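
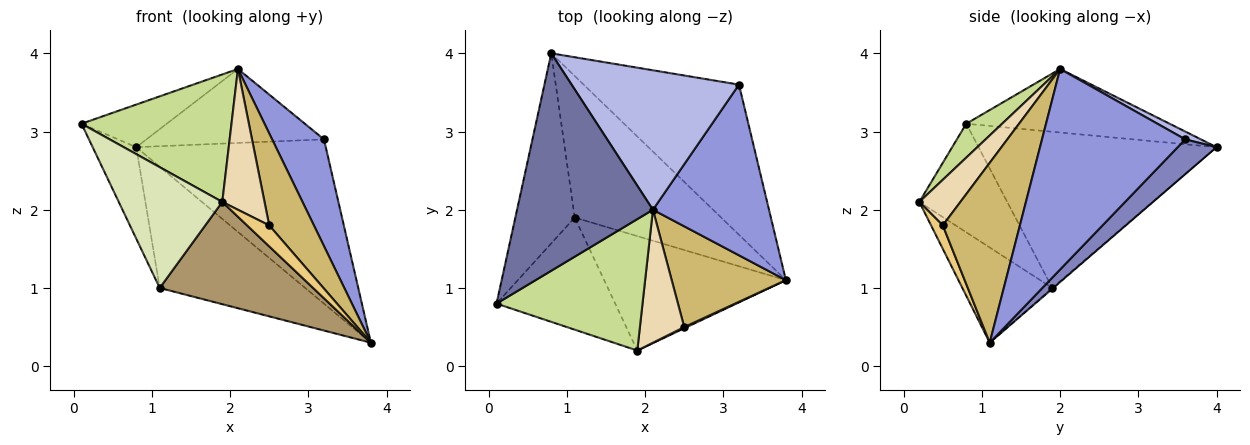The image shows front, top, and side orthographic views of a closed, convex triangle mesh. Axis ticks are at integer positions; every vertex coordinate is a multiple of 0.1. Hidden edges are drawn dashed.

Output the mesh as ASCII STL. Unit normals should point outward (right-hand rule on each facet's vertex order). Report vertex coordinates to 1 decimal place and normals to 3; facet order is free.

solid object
 facet normal -0.417 0.175 0.892
  outer loop
   vertex 2.1 2.0 3.8
   vertex 0.8 4.0 2.8
   vertex 0.1 0.8 3.1
  endloop
 endfacet
 facet normal 0.149 0.730 -0.667
  outer loop
   vertex 3.2 3.6 2.9
   vertex 3.8 1.1 0.3
   vertex 0.8 4.0 2.8
  endloop
 endfacet
 facet normal 0.826 -0.299 0.478
  outer loop
   vertex 3.2 3.6 2.9
   vertex 2.1 2.0 3.8
   vertex 3.8 1.1 0.3
  endloop
 endfacet
 facet normal 0.041 0.468 0.883
  outer loop
   vertex 3.2 3.6 2.9
   vertex 0.8 4.0 2.8
   vertex 2.1 2.0 3.8
  endloop
 endfacet
 facet normal -0.921 0.169 -0.350
  outer loop
   vertex 1.1 1.9 1.0
   vertex 0.1 0.8 3.1
   vertex 0.8 4.0 2.8
  endloop
 endfacet
 facet normal -0.004 0.650 -0.760
  outer loop
   vertex 1.1 1.9 1.0
   vertex 0.8 4.0 2.8
   vertex 3.8 1.1 0.3
  endloop
 endfacet
 facet normal 0.164 -0.687 0.708
  outer loop
   vertex 1.9 0.2 2.1
   vertex 2.1 2.0 3.8
   vertex 0.1 0.8 3.1
  endloop
 endfacet
 facet normal -0.528 -0.622 -0.578
  outer loop
   vertex 1.9 0.2 2.1
   vertex 0.1 0.8 3.1
   vertex 1.1 1.9 1.0
  endloop
 endfacet
 facet normal -0.364 -0.621 -0.694
  outer loop
   vertex 1.9 0.2 2.1
   vertex 1.1 1.9 1.0
   vertex 3.8 1.1 0.3
  endloop
 endfacet
 facet normal 0.758 -0.440 0.481
  outer loop
   vertex 2.5 0.5 1.8
   vertex 3.8 1.1 0.3
   vertex 2.1 2.0 3.8
  endloop
 endfacet
 facet normal 0.467 -0.883 0.052
  outer loop
   vertex 2.5 0.5 1.8
   vertex 1.9 0.2 2.1
   vertex 3.8 1.1 0.3
  endloop
 endfacet
 facet normal 0.577 -0.594 0.561
  outer loop
   vertex 2.5 0.5 1.8
   vertex 2.1 2.0 3.8
   vertex 1.9 0.2 2.1
  endloop
 endfacet
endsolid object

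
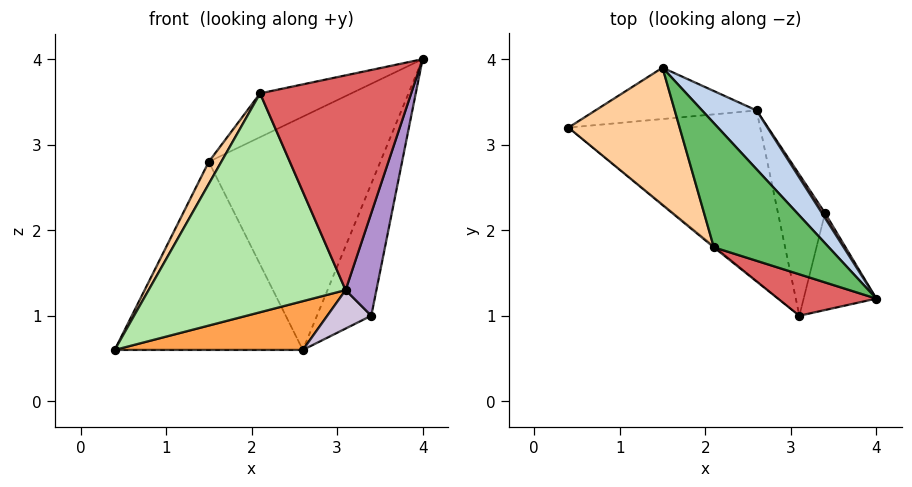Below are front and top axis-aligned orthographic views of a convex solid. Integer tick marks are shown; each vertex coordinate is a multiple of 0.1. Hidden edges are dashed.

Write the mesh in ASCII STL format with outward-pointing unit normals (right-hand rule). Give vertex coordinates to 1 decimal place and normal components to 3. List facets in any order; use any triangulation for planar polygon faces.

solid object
 facet normal -0.087 0.961 -0.262
  outer loop
   vertex 1.5 3.9 2.8
   vertex 2.6 3.4 0.6
   vertex 0.4 3.2 0.6
  endloop
 endfacet
 facet normal 0.681 0.710 0.179
  outer loop
   vertex 1.5 3.9 2.8
   vertex 4.0 1.2 4.0
   vertex 2.6 3.4 0.6
  endloop
 endfacet
 facet normal 0.025 -0.275 -0.961
  outer loop
   vertex 3.1 1.0 1.3
   vertex 0.4 3.2 0.6
   vertex 2.6 3.4 0.6
  endloop
 endfacet
 facet normal -0.882 -0.075 0.465
  outer loop
   vertex 2.1 1.8 3.6
   vertex 1.5 3.9 2.8
   vertex 0.4 3.2 0.6
  endloop
 endfacet
 facet normal -0.093 0.331 0.939
  outer loop
   vertex 2.1 1.8 3.6
   vertex 4.0 1.2 4.0
   vertex 1.5 3.9 2.8
  endloop
 endfacet
 facet normal -0.631 -0.776 -0.004
  outer loop
   vertex 2.1 1.8 3.6
   vertex 0.4 3.2 0.6
   vertex 3.1 1.0 1.3
  endloop
 endfacet
 facet normal -0.330 -0.927 0.179
  outer loop
   vertex 2.1 1.8 3.6
   vertex 3.1 1.0 1.3
   vertex 4.0 1.2 4.0
  endloop
 endfacet
 facet normal 0.829 0.559 0.021
  outer loop
   vertex 3.4 2.2 1.0
   vertex 2.6 3.4 0.6
   vertex 4.0 1.2 4.0
  endloop
 endfacet
 facet normal 0.912 -0.298 -0.282
  outer loop
   vertex 3.4 2.2 1.0
   vertex 4.0 1.2 4.0
   vertex 3.1 1.0 1.3
  endloop
 endfacet
 facet normal 0.087 -0.262 -0.961
  outer loop
   vertex 3.4 2.2 1.0
   vertex 3.1 1.0 1.3
   vertex 2.6 3.4 0.6
  endloop
 endfacet
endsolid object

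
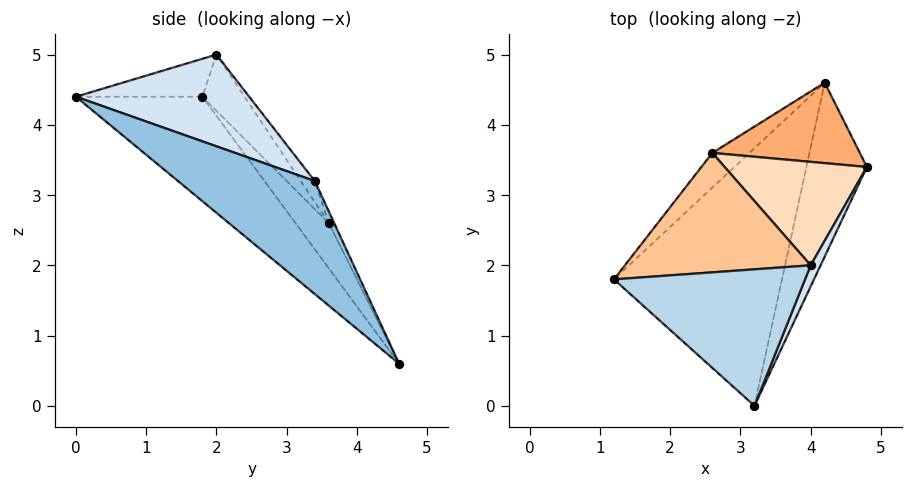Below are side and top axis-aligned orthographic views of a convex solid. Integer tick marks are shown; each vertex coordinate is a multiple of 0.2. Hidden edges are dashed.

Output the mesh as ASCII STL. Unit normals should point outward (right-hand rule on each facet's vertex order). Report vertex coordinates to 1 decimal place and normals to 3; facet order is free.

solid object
 facet normal -0.455 -0.506 -0.732
  outer loop
   vertex 4.2 4.6 0.6
   vertex 3.2 0.0 4.4
   vertex 1.2 1.8 4.4
  endloop
 endfacet
 facet normal 0.762 -0.503 -0.408
  outer loop
   vertex 4.2 4.6 0.6
   vertex 4.8 3.4 3.2
   vertex 3.2 0.0 4.4
  endloop
 endfacet
 facet normal -0.190 -0.211 0.959
  outer loop
   vertex 4.0 2.0 5.0
   vertex 1.2 1.8 4.4
   vertex 3.2 0.0 4.4
  endloop
 endfacet
 facet normal 0.913 -0.395 0.099
  outer loop
   vertex 4.0 2.0 5.0
   vertex 3.2 0.0 4.4
   vertex 4.8 3.4 3.2
  endloop
 endfacet
 facet normal -0.772 -0.034 -0.635
  outer loop
   vertex 2.6 3.6 2.6
   vertex 4.2 4.6 0.6
   vertex 1.2 1.8 4.4
  endloop
 endfacet
 facet normal -0.034 0.904 0.425
  outer loop
   vertex 2.6 3.6 2.6
   vertex 4.8 3.4 3.2
   vertex 4.2 4.6 0.6
  endloop
 endfacet
 facet normal -0.187 0.764 0.618
  outer loop
   vertex 2.6 3.6 2.6
   vertex 1.2 1.8 4.4
   vertex 4.0 2.0 5.0
  endloop
 endfacet
 facet normal -0.087 0.805 0.587
  outer loop
   vertex 2.6 3.6 2.6
   vertex 4.0 2.0 5.0
   vertex 4.8 3.4 3.2
  endloop
 endfacet
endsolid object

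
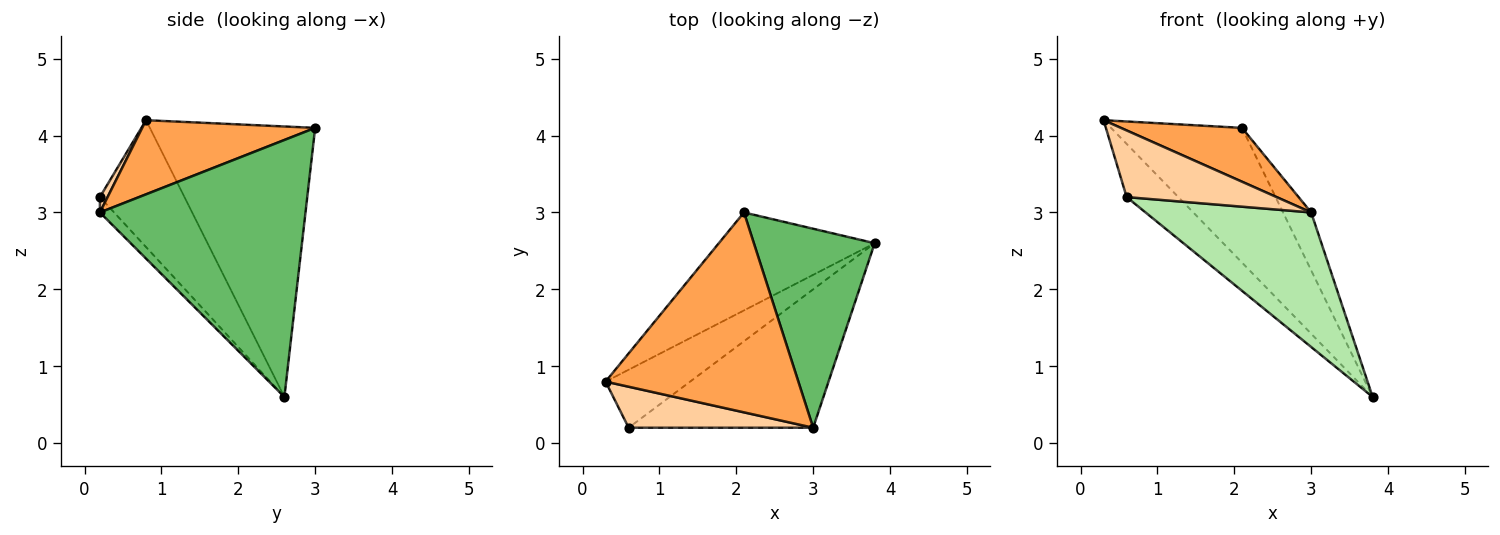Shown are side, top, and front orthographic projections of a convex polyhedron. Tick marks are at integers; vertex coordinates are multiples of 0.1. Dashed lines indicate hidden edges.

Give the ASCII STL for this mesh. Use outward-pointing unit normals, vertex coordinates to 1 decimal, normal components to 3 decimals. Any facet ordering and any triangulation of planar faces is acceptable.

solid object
 facet normal -0.714 0.566 -0.412
  outer loop
   vertex 2.1 3.0 4.1
   vertex 3.8 2.6 0.6
   vertex 0.3 0.8 4.2
  endloop
 endfacet
 facet normal -0.742 0.453 -0.494
  outer loop
   vertex 0.6 0.2 3.2
   vertex 0.3 0.8 4.2
   vertex 3.8 2.6 0.6
  endloop
 endfacet
 facet normal 0.348 -0.244 0.905
  outer loop
   vertex 3.0 0.2 3.0
   vertex 2.1 3.0 4.1
   vertex 0.3 0.8 4.2
  endloop
 endfacet
 facet normal 0.044 -0.851 0.524
  outer loop
   vertex 3.0 0.2 3.0
   vertex 0.3 0.8 4.2
   vertex 0.6 0.2 3.2
  endloop
 endfacet
 facet normal 0.898 0.123 0.422
  outer loop
   vertex 3.0 0.2 3.0
   vertex 3.8 2.6 0.6
   vertex 2.1 3.0 4.1
  endloop
 endfacet
 facet normal -0.060 -0.696 -0.716
  outer loop
   vertex 3.0 0.2 3.0
   vertex 0.6 0.2 3.2
   vertex 3.8 2.6 0.6
  endloop
 endfacet
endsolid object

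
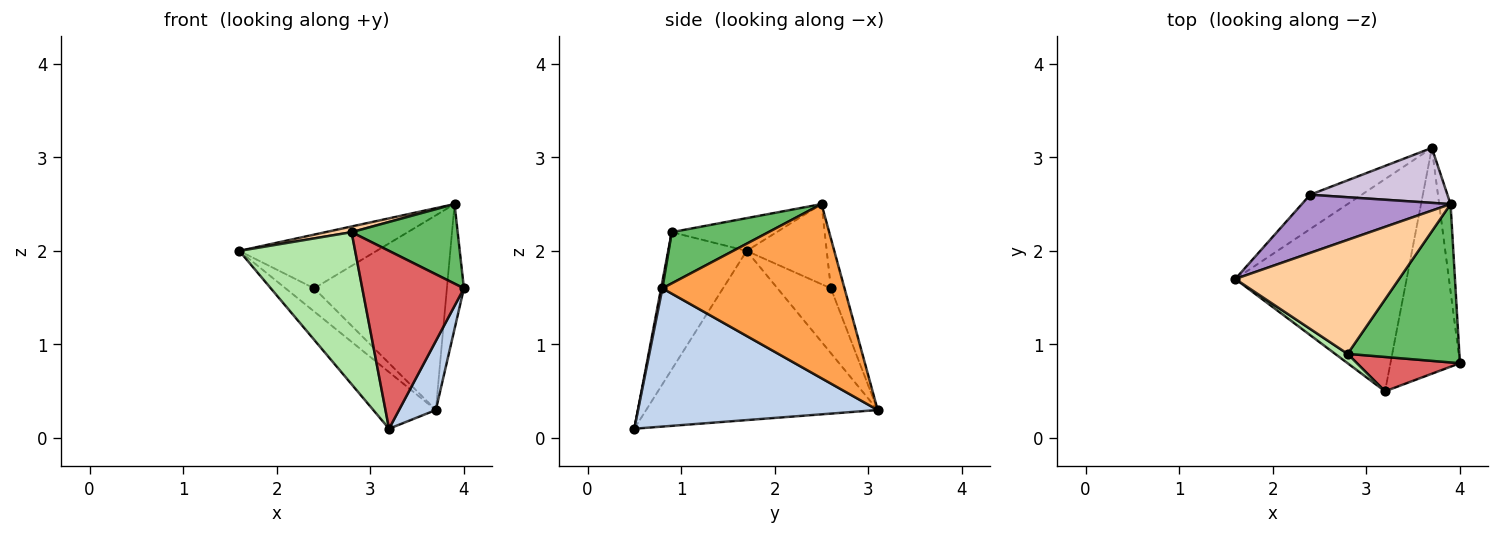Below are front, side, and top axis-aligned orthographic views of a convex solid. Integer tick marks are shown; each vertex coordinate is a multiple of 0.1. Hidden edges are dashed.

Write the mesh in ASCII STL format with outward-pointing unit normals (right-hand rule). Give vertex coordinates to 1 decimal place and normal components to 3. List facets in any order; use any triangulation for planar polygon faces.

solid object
 facet normal -0.690 0.187 -0.699
  outer loop
   vertex 3.2 0.5 0.1
   vertex 1.6 1.7 2.0
   vertex 3.7 3.1 0.3
  endloop
 endfacet
 facet normal 0.885 -0.136 -0.445
  outer loop
   vertex 3.2 0.5 0.1
   vertex 3.7 3.1 0.3
   vertex 4.0 0.8 1.6
  endloop
 endfacet
 facet normal 0.994 0.093 -0.065
  outer loop
   vertex 3.9 2.5 2.5
   vertex 4.0 0.8 1.6
   vertex 3.7 3.1 0.3
  endloop
 endfacet
 facet normal -0.196 -0.049 0.979
  outer loop
   vertex 2.8 0.9 2.2
   vertex 3.9 2.5 2.5
   vertex 1.6 1.7 2.0
  endloop
 endfacet
 facet normal 0.379 -0.416 0.827
  outer loop
   vertex 2.8 0.9 2.2
   vertex 4.0 0.8 1.6
   vertex 3.9 2.5 2.5
  endloop
 endfacet
 facet normal -0.560 -0.827 0.051
  outer loop
   vertex 2.8 0.9 2.2
   vertex 1.6 1.7 2.0
   vertex 3.2 0.5 0.1
  endloop
 endfacet
 facet normal 0.013 -0.982 0.189
  outer loop
   vertex 2.8 0.9 2.2
   vertex 3.2 0.5 0.1
   vertex 4.0 0.8 1.6
  endloop
 endfacet
 facet normal -0.722 0.387 -0.573
  outer loop
   vertex 2.4 2.6 1.6
   vertex 3.7 3.1 0.3
   vertex 1.6 1.7 2.0
  endloop
 endfacet
 facet normal -0.368 0.631 0.683
  outer loop
   vertex 2.4 2.6 1.6
   vertex 1.6 1.7 2.0
   vertex 3.9 2.5 2.5
  endloop
 endfacet
 facet normal -0.098 0.958 0.270
  outer loop
   vertex 2.4 2.6 1.6
   vertex 3.9 2.5 2.5
   vertex 3.7 3.1 0.3
  endloop
 endfacet
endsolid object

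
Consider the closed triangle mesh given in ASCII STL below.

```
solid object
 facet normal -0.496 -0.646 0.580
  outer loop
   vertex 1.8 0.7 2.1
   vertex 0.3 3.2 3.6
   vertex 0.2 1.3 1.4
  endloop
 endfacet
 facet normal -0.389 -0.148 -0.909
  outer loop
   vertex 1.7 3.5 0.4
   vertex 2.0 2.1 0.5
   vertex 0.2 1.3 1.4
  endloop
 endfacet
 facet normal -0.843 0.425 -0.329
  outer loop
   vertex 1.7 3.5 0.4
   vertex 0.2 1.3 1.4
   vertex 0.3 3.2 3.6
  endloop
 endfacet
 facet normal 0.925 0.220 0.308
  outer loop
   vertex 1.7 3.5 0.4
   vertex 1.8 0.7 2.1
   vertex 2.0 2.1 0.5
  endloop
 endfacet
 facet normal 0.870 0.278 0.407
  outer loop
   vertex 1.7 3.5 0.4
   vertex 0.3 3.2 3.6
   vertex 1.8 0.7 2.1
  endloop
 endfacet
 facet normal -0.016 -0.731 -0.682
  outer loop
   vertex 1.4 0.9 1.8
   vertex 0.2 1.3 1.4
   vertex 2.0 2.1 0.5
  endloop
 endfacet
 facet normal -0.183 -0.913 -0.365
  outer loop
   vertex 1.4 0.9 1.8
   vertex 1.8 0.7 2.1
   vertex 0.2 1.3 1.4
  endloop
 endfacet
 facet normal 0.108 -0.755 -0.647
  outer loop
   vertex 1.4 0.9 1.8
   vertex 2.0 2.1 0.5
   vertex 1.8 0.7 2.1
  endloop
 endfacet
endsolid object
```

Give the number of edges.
12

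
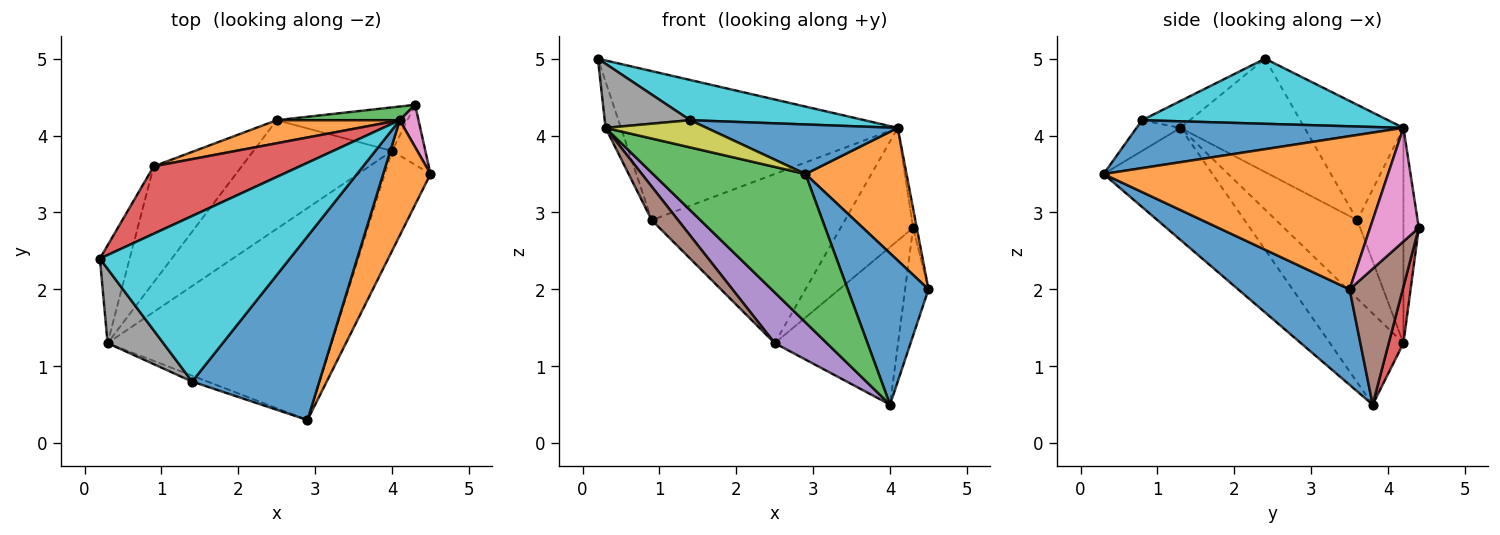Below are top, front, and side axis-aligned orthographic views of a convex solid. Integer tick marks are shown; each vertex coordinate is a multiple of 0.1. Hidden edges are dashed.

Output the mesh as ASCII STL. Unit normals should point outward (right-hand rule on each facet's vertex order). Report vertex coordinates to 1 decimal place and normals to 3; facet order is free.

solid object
 facet normal 0.755 -0.547 -0.361
  outer loop
   vertex 4.0 3.8 0.5
   vertex 4.5 3.5 2.0
   vertex 2.9 0.3 3.5
  endloop
 endfacet
 facet normal 0.905 -0.321 0.279
  outer loop
   vertex 4.1 4.2 4.1
   vertex 2.9 0.3 3.5
   vertex 4.5 3.5 2.0
  endloop
 endfacet
 facet normal -0.379 -0.531 -0.758
  outer loop
   vertex 0.3 1.3 4.1
   vertex 4.0 3.8 0.5
   vertex 2.9 0.3 3.5
  endloop
 endfacet
 facet normal -0.309 0.866 0.392
  outer loop
   vertex 0.9 3.6 2.9
   vertex 0.2 2.4 5.0
   vertex 4.1 4.2 4.1
  endloop
 endfacet
 facet normal -0.960 0.119 -0.252
  outer loop
   vertex 0.9 3.6 2.9
   vertex 0.3 1.3 4.1
   vertex 0.2 2.4 5.0
  endloop
 endfacet
 facet normal 0.893 0.393 -0.219
  outer loop
   vertex 4.3 4.4 2.8
   vertex 4.5 3.5 2.0
   vertex 4.0 3.8 0.5
  endloop
 endfacet
 facet normal 0.984 0.074 0.163
  outer loop
   vertex 4.3 4.4 2.8
   vertex 4.1 4.2 4.1
   vertex 4.5 3.5 2.0
  endloop
 endfacet
 facet normal -0.343 -0.613 0.711
  outer loop
   vertex 1.4 0.8 4.2
   vertex 0.2 2.4 5.0
   vertex 0.3 1.3 4.1
  endloop
 endfacet
 facet normal -0.391 -0.899 -0.196
  outer loop
   vertex 1.4 0.8 4.2
   vertex 0.3 1.3 4.1
   vertex 2.9 0.3 3.5
  endloop
 endfacet
 facet normal 0.316 -0.224 0.922
  outer loop
   vertex 1.4 0.8 4.2
   vertex 4.1 4.2 4.1
   vertex 0.2 2.4 5.0
  endloop
 endfacet
 facet normal 0.342 -0.245 0.907
  outer loop
   vertex 1.4 0.8 4.2
   vertex 2.9 0.3 3.5
   vertex 4.1 4.2 4.1
  endloop
 endfacet
 facet normal -0.230 0.964 0.131
  outer loop
   vertex 2.5 4.2 1.3
   vertex 0.9 3.6 2.9
   vertex 4.1 4.2 4.1
  endloop
 endfacet
 facet normal -0.206 0.971 0.118
  outer loop
   vertex 2.5 4.2 1.3
   vertex 4.1 4.2 4.1
   vertex 4.3 4.4 2.8
  endloop
 endfacet
 facet normal 0.114 0.958 -0.265
  outer loop
   vertex 2.5 4.2 1.3
   vertex 4.3 4.4 2.8
   vertex 4.0 3.8 0.5
  endloop
 endfacet
 facet normal -0.512 -0.363 -0.778
  outer loop
   vertex 2.5 4.2 1.3
   vertex 4.0 3.8 0.5
   vertex 0.3 1.3 4.1
  endloop
 endfacet
 facet normal -0.651 -0.211 -0.730
  outer loop
   vertex 2.5 4.2 1.3
   vertex 0.3 1.3 4.1
   vertex 0.9 3.6 2.9
  endloop
 endfacet
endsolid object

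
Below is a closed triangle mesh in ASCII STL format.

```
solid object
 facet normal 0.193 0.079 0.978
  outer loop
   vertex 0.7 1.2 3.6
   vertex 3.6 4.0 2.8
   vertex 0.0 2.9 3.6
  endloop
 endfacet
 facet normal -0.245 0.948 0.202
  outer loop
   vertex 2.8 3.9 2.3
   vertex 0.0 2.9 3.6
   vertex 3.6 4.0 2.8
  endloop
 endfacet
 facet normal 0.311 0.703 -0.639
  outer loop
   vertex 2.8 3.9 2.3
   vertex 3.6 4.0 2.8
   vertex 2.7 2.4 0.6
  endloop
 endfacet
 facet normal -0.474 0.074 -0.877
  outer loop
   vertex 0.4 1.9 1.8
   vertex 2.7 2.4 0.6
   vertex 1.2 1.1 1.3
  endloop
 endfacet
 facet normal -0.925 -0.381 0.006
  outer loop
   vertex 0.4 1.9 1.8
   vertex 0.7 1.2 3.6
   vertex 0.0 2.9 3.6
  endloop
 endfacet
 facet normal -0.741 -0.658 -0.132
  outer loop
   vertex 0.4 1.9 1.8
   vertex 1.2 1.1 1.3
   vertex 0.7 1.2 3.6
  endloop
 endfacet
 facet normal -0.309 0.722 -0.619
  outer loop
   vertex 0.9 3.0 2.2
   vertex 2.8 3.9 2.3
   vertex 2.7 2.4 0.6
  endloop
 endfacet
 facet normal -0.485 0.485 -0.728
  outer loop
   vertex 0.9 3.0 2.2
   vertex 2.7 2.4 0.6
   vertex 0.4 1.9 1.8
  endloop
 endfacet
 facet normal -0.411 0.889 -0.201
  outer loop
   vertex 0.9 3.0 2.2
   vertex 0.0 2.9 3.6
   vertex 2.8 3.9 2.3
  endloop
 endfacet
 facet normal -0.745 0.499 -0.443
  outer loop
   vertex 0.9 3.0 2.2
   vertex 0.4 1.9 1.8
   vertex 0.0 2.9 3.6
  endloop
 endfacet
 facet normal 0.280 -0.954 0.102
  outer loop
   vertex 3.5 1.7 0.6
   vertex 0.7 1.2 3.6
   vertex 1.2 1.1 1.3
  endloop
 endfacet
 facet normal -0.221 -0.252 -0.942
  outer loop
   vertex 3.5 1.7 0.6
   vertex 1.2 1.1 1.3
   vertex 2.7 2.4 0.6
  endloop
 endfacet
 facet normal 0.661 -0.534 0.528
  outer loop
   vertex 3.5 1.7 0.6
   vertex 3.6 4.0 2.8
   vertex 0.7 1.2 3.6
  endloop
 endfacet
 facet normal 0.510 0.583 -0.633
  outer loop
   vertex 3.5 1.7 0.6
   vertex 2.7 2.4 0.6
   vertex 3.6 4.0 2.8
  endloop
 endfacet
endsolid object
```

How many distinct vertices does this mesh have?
9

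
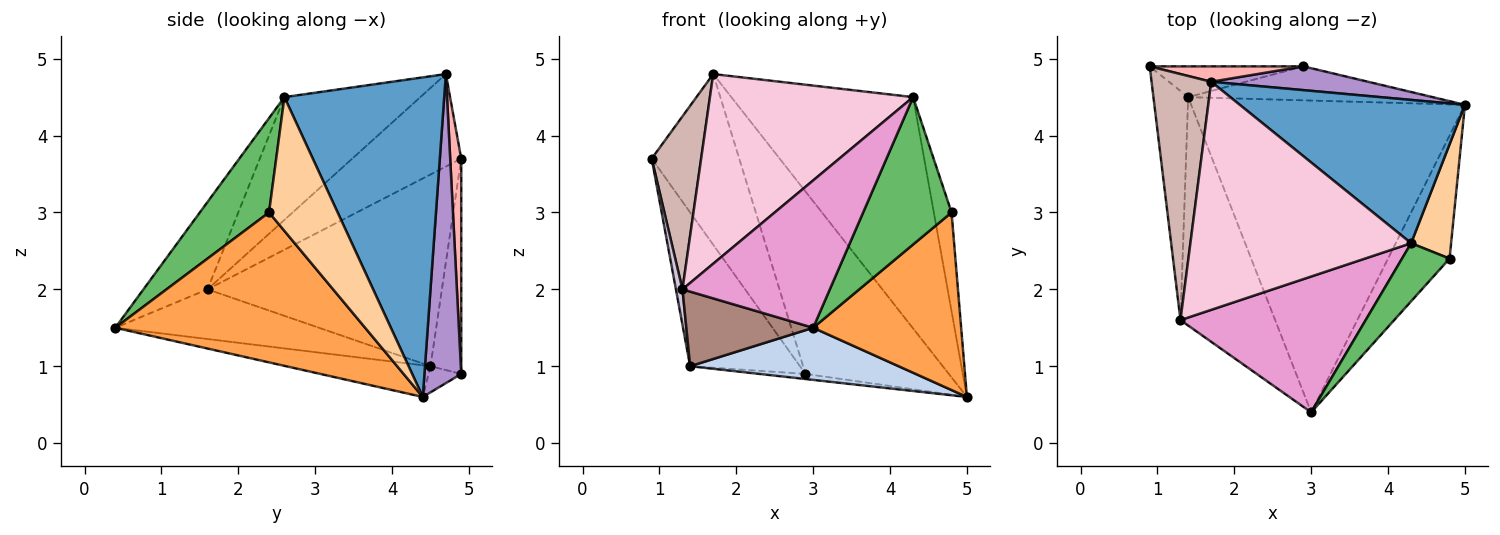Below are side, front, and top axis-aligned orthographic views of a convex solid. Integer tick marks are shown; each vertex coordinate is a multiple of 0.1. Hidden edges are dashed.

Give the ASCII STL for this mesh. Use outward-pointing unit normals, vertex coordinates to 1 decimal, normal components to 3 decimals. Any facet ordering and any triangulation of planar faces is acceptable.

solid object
 facet normal 0.599 0.681 0.422
  outer loop
   vertex 4.3 2.6 4.5
   vertex 5.0 4.4 0.6
   vertex 1.7 4.7 4.8
  endloop
 endfacet
 facet normal -0.113 -0.164 -0.980
  outer loop
   vertex 1.4 4.5 1.0
   vertex 5.0 4.4 0.6
   vertex 3.0 0.4 1.5
  endloop
 endfacet
 facet normal 0.811 -0.481 -0.333
  outer loop
   vertex 4.8 2.4 3.0
   vertex 3.0 0.4 1.5
   vertex 5.0 4.4 0.6
  endloop
 endfacet
 facet normal 0.930 0.241 0.278
  outer loop
   vertex 4.8 2.4 3.0
   vertex 5.0 4.4 0.6
   vertex 4.3 2.6 4.5
  endloop
 endfacet
 facet normal 0.589 -0.752 0.296
  outer loop
   vertex 4.8 2.4 3.0
   vertex 4.3 2.6 4.5
   vertex 3.0 0.4 1.5
  endloop
 endfacet
 facet normal -0.265 0.946 -0.189
  outer loop
   vertex 2.9 4.9 0.9
   vertex 1.4 4.5 1.0
   vertex 0.9 4.9 3.7
  endloop
 endfacet
 facet normal -0.105 0.148 -0.983
  outer loop
   vertex 2.9 4.9 0.9
   vertex 5.0 4.4 0.6
   vertex 1.4 4.5 1.0
  endloop
 endfacet
 facet normal 0.125 0.988 0.089
  outer loop
   vertex 2.9 4.9 0.9
   vertex 0.9 4.9 3.7
   vertex 1.7 4.7 4.8
  endloop
 endfacet
 facet normal 0.247 0.961 0.125
  outer loop
   vertex 2.9 4.9 0.9
   vertex 1.7 4.7 4.8
   vertex 5.0 4.4 0.6
  endloop
 endfacet
 facet normal -0.984 -0.027 -0.178
  outer loop
   vertex 1.3 1.6 2.0
   vertex 0.9 4.9 3.7
   vertex 1.4 4.5 1.0
  endloop
 endfacet
 facet normal -0.446 -0.278 -0.851
  outer loop
   vertex 1.3 1.6 2.0
   vertex 1.4 4.5 1.0
   vertex 3.0 0.4 1.5
  endloop
 endfacet
 facet normal -0.785 -0.356 0.506
  outer loop
   vertex 1.3 1.6 2.0
   vertex 1.7 4.7 4.8
   vertex 0.9 4.9 3.7
  endloop
 endfacet
 facet normal -0.305 -0.700 0.646
  outer loop
   vertex 1.3 1.6 2.0
   vertex 3.0 0.4 1.5
   vertex 4.3 2.6 4.5
  endloop
 endfacet
 facet normal -0.393 -0.588 0.707
  outer loop
   vertex 1.3 1.6 2.0
   vertex 4.3 2.6 4.5
   vertex 1.7 4.7 4.8
  endloop
 endfacet
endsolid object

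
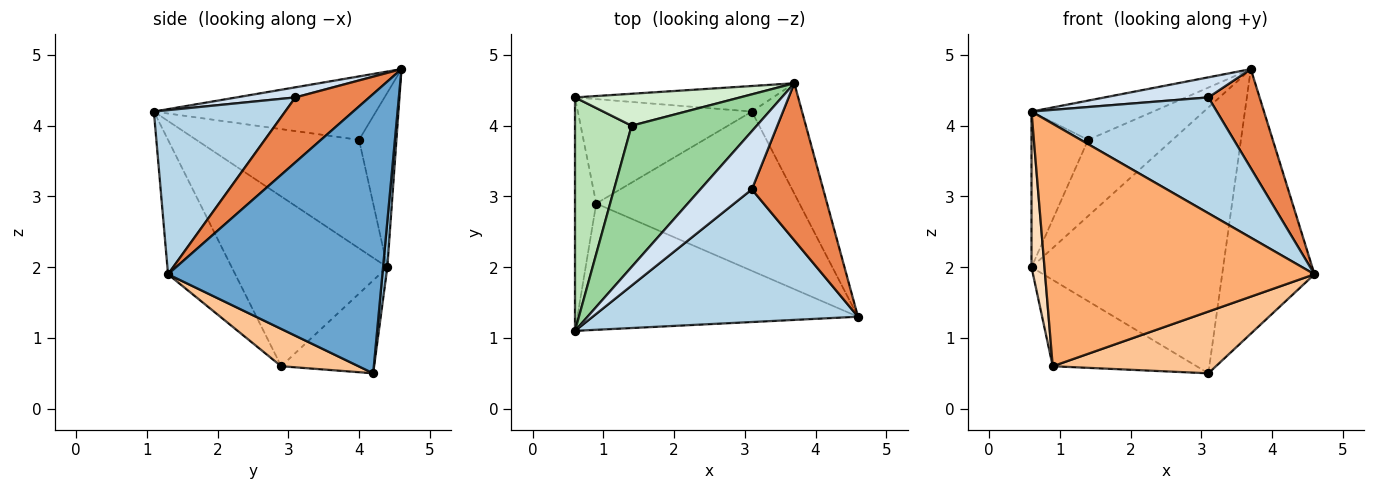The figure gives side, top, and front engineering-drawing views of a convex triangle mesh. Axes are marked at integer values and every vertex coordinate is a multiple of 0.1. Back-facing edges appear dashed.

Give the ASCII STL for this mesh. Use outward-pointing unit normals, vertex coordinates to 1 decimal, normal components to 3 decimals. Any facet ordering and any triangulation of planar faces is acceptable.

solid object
 facet normal 0.906 0.390 -0.163
  outer loop
   vertex 3.1 4.2 0.5
   vertex 3.7 4.6 4.8
   vertex 4.6 1.3 1.9
  endloop
 endfacet
 facet normal 0.022 0.995 -0.096
  outer loop
   vertex 0.6 4.4 2.0
   vertex 3.7 4.6 4.8
   vertex 3.1 4.2 0.5
  endloop
 endfacet
 facet normal 0.422 -0.596 0.683
  outer loop
   vertex 3.1 3.1 4.4
   vertex 0.6 1.1 4.2
   vertex 4.6 1.3 1.9
  endloop
 endfacet
 facet normal 0.182 -0.321 0.929
  outer loop
   vertex 3.1 3.1 4.4
   vertex 3.7 4.6 4.8
   vertex 0.6 1.1 4.2
  endloop
 endfacet
 facet normal 0.610 -0.423 0.670
  outer loop
   vertex 3.1 3.1 4.4
   vertex 4.6 1.3 1.9
   vertex 3.7 4.6 4.8
  endloop
 endfacet
 facet normal -0.216 -0.866 -0.451
  outer loop
   vertex 0.9 2.9 0.6
   vertex 4.6 1.3 1.9
   vertex 0.6 1.1 4.2
  endloop
 endfacet
 facet normal 0.169 -0.356 -0.919
  outer loop
   vertex 0.9 2.9 0.6
   vertex 3.1 4.2 0.5
   vertex 4.6 1.3 1.9
  endloop
 endfacet
 facet normal -0.989 -0.082 -0.124
  outer loop
   vertex 0.9 2.9 0.6
   vertex 0.6 1.1 4.2
   vertex 0.6 4.4 2.0
  endloop
 endfacet
 facet normal -0.381 0.589 -0.713
  outer loop
   vertex 0.9 2.9 0.6
   vertex 0.6 4.4 2.0
   vertex 3.1 4.2 0.5
  endloop
 endfacet
 facet normal -0.439 0.241 0.866
  outer loop
   vertex 1.4 4.0 3.8
   vertex 0.6 1.1 4.2
   vertex 3.7 4.6 4.8
  endloop
 endfacet
 facet normal -0.847 0.295 0.442
  outer loop
   vertex 1.4 4.0 3.8
   vertex 0.6 4.4 2.0
   vertex 0.6 1.1 4.2
  endloop
 endfacet
 facet normal -0.378 0.854 0.358
  outer loop
   vertex 1.4 4.0 3.8
   vertex 3.7 4.6 4.8
   vertex 0.6 4.4 2.0
  endloop
 endfacet
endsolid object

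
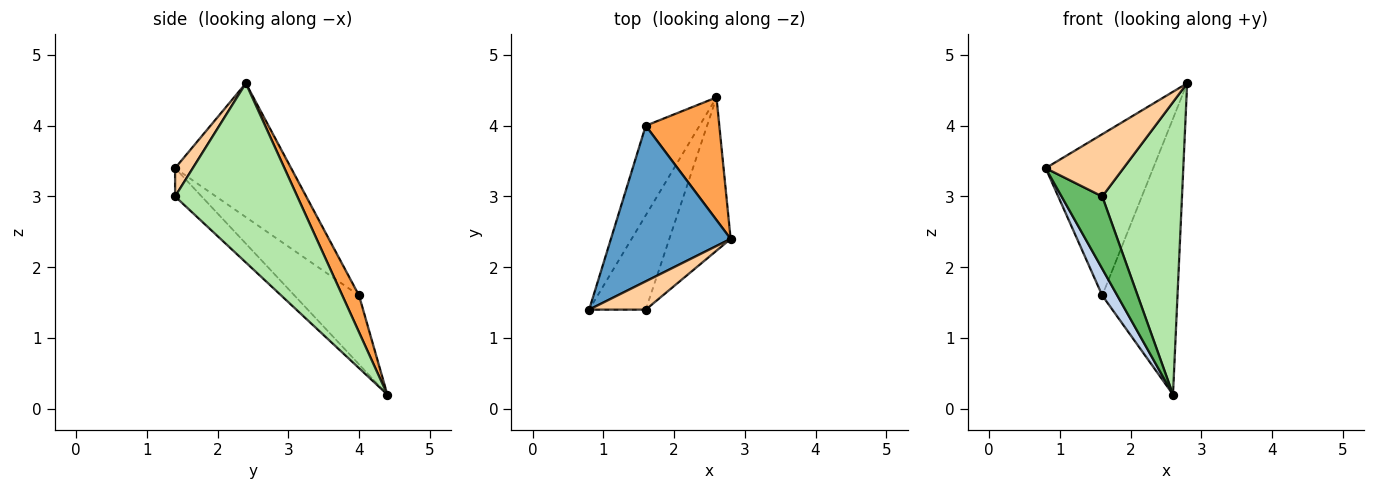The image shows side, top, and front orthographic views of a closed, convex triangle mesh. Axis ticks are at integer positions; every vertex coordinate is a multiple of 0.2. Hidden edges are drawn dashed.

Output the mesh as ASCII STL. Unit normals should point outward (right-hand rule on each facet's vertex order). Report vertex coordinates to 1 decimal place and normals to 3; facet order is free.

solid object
 facet normal -0.613 0.568 0.548
  outer loop
   vertex 1.6 4.0 1.6
   vertex 0.8 1.4 3.4
   vertex 2.8 2.4 4.6
  endloop
 endfacet
 facet normal -0.775 -0.181 -0.605
  outer loop
   vertex 1.6 4.0 1.6
   vertex 2.6 4.4 0.2
   vertex 0.8 1.4 3.4
  endloop
 endfacet
 facet normal 0.199 0.896 0.398
  outer loop
   vertex 1.6 4.0 1.6
   vertex 2.8 2.4 4.6
   vertex 2.6 4.4 0.2
  endloop
 endfacet
 facet normal 0.203 -0.891 0.405
  outer loop
   vertex 1.6 1.4 3.0
   vertex 2.8 2.4 4.6
   vertex 0.8 1.4 3.4
  endloop
 endfacet
 facet normal -0.369 -0.566 -0.738
  outer loop
   vertex 1.6 1.4 3.0
   vertex 0.8 1.4 3.4
   vertex 2.6 4.4 0.2
  endloop
 endfacet
 facet normal 0.805 -0.525 -0.275
  outer loop
   vertex 1.6 1.4 3.0
   vertex 2.6 4.4 0.2
   vertex 2.8 2.4 4.6
  endloop
 endfacet
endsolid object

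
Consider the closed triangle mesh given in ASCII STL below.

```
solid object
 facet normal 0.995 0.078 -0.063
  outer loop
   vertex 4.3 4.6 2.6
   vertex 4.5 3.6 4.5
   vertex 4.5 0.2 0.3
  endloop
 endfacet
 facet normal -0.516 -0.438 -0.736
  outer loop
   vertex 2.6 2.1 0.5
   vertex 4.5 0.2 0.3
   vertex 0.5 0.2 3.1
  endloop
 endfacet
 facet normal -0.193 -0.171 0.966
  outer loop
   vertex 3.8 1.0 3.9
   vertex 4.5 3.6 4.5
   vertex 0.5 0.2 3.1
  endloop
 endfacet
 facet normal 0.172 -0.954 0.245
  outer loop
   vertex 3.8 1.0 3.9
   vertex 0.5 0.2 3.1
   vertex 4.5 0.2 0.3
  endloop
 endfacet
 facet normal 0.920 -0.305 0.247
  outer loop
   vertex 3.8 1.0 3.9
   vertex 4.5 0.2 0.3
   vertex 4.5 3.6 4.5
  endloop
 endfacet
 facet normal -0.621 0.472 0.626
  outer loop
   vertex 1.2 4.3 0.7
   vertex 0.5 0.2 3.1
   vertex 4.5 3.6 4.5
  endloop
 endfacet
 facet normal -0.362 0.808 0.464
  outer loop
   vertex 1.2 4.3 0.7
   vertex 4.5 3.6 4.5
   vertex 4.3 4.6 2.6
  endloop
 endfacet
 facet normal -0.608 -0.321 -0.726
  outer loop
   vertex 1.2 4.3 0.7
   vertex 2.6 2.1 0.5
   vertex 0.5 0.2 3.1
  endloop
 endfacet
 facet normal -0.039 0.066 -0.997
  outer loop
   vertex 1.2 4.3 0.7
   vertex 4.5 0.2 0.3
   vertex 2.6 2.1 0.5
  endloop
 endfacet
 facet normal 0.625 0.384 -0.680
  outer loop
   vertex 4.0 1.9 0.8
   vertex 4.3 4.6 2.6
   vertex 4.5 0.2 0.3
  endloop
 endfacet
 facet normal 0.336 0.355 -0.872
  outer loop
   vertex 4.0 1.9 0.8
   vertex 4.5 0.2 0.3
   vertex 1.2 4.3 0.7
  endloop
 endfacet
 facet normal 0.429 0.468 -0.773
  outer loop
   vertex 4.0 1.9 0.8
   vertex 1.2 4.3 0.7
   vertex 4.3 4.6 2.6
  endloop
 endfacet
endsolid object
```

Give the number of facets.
12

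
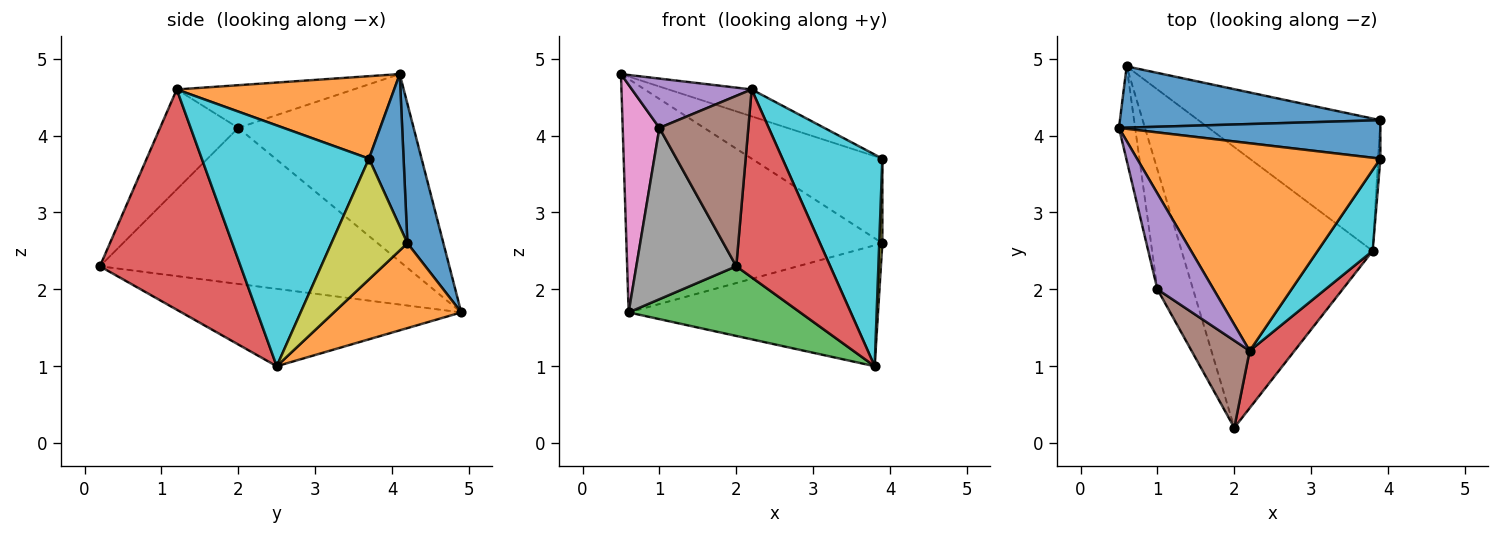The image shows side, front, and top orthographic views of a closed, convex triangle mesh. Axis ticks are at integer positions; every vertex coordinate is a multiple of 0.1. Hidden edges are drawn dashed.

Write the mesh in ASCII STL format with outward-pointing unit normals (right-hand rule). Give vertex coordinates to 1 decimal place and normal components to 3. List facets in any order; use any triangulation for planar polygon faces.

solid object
 facet normal 0.135 0.958 0.252
  outer loop
   vertex 0.6 4.9 1.7
   vertex 0.5 4.1 4.8
   vertex 3.9 4.2 2.6
  endloop
 endfacet
 facet normal 0.326 0.638 -0.698
  outer loop
   vertex 3.8 2.5 1.0
   vertex 0.6 4.9 1.7
   vertex 3.9 4.2 2.6
  endloop
 endfacet
 facet normal -0.366 -0.224 -0.903
  outer loop
   vertex 3.8 2.5 1.0
   vertex 2.0 0.2 2.3
   vertex 0.6 4.9 1.7
  endloop
 endfacet
 facet normal 0.820 -0.548 0.167
  outer loop
   vertex 3.8 2.5 1.0
   vertex 2.2 1.2 4.6
   vertex 2.0 0.2 2.3
  endloop
 endfacet
 facet normal -0.560 -0.379 0.737
  outer loop
   vertex 1.0 2.0 4.1
   vertex 2.2 1.2 4.6
   vertex 0.5 4.1 4.8
  endloop
 endfacet
 facet normal -0.617 -0.701 0.358
  outer loop
   vertex 1.0 2.0 4.1
   vertex 2.0 0.2 2.3
   vertex 2.2 1.2 4.6
  endloop
 endfacet
 facet normal -0.975 -0.204 -0.084
  outer loop
   vertex 1.0 2.0 4.1
   vertex 0.5 4.1 4.8
   vertex 0.6 4.9 1.7
  endloop
 endfacet
 facet normal -0.929 -0.304 -0.212
  outer loop
   vertex 1.0 2.0 4.1
   vertex 0.6 4.9 1.7
   vertex 2.0 0.2 2.3
  endloop
 endfacet
 facet normal 0.999 -0.041 -0.019
  outer loop
   vertex 3.9 3.7 3.7
   vertex 3.8 2.5 1.0
   vertex 3.9 4.2 2.6
  endloop
 endfacet
 facet normal 0.842 -0.503 0.193
  outer loop
   vertex 3.9 3.7 3.7
   vertex 2.2 1.2 4.6
   vertex 3.8 2.5 1.0
  endloop
 endfacet
 facet normal 0.234 0.885 0.402
  outer loop
   vertex 3.9 3.7 3.7
   vertex 3.9 4.2 2.6
   vertex 0.5 4.1 4.8
  endloop
 endfacet
 facet normal 0.318 0.122 0.940
  outer loop
   vertex 3.9 3.7 3.7
   vertex 0.5 4.1 4.8
   vertex 2.2 1.2 4.6
  endloop
 endfacet
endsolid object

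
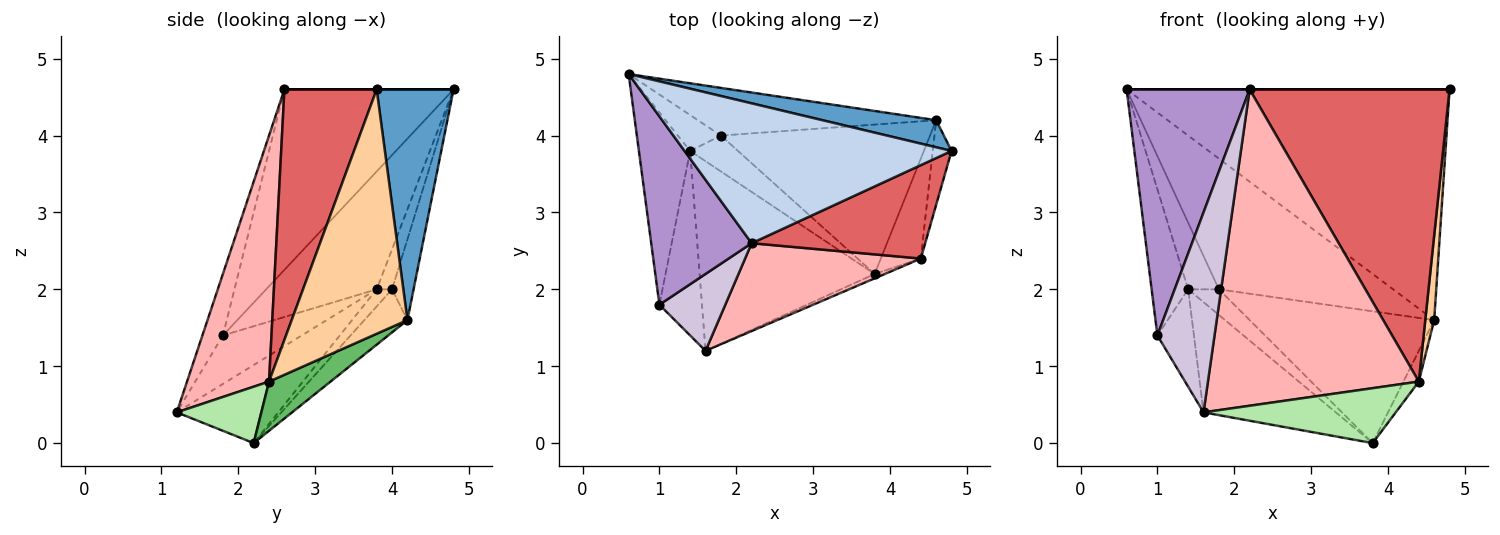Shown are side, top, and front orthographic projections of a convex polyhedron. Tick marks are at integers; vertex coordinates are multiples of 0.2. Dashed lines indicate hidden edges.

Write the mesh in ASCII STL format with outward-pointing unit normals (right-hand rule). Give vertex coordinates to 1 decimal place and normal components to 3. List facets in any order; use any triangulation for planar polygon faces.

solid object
 facet normal 0.230 0.967 0.114
  outer loop
   vertex 4.6 4.2 1.6
   vertex 0.6 4.8 4.6
   vertex 4.8 3.8 4.6
  endloop
 endfacet
 facet normal 0.000 0.000 1.000
  outer loop
   vertex 2.2 2.6 4.6
   vertex 4.8 3.8 4.6
   vertex 0.6 4.8 4.6
  endloop
 endfacet
 facet normal -0.360 0.469 -0.807
  outer loop
   vertex 1.4 3.8 2.0
   vertex 3.8 2.2 0.0
   vertex 1.6 1.2 0.4
  endloop
 endfacet
 facet normal 0.994 -0.076 -0.076
  outer loop
   vertex 4.4 2.4 0.8
   vertex 4.6 4.2 1.6
   vertex 4.8 3.8 4.6
  endloop
 endfacet
 facet normal 0.762 0.190 -0.619
  outer loop
   vertex 4.4 2.4 0.8
   vertex 3.8 2.2 0.0
   vertex 4.6 4.2 1.6
  endloop
 endfacet
 facet normal 0.402 -0.913 -0.073
  outer loop
   vertex 4.4 2.4 0.8
   vertex 1.6 1.2 0.4
   vertex 3.8 2.2 0.0
  endloop
 endfacet
 facet normal 0.402 -0.872 0.279
  outer loop
   vertex 4.4 2.4 0.8
   vertex 4.8 3.8 4.6
   vertex 2.2 2.6 4.6
  endloop
 endfacet
 facet normal 0.351 -0.902 0.251
  outer loop
   vertex 4.4 2.4 0.8
   vertex 2.2 2.6 4.6
   vertex 1.6 1.2 0.4
  endloop
 endfacet
 facet normal -0.737 -0.536 0.411
  outer loop
   vertex 1.0 1.8 1.4
   vertex 2.2 2.6 4.6
   vertex 0.6 4.8 4.6
  endloop
 endfacet
 facet normal -0.318 -0.885 0.340
  outer loop
   vertex 1.0 1.8 1.4
   vertex 1.6 1.2 0.4
   vertex 2.2 2.6 4.6
  endloop
 endfacet
 facet normal -0.878 0.290 -0.382
  outer loop
   vertex 1.0 1.8 1.4
   vertex 0.6 4.8 4.6
   vertex 1.4 3.8 2.0
  endloop
 endfacet
 facet normal -0.710 0.329 -0.623
  outer loop
   vertex 1.0 1.8 1.4
   vertex 1.4 3.8 2.0
   vertex 1.6 1.2 0.4
  endloop
 endfacet
 facet normal -0.153 0.654 -0.741
  outer loop
   vertex 1.8 4.0 2.0
   vertex 4.6 4.2 1.6
   vertex 3.8 2.2 0.0
  endloop
 endfacet
 facet normal -0.279 0.558 -0.781
  outer loop
   vertex 1.8 4.0 2.0
   vertex 3.8 2.2 0.0
   vertex 1.4 3.8 2.0
  endloop
 endfacet
 facet normal -0.115 0.933 -0.340
  outer loop
   vertex 1.8 4.0 2.0
   vertex 0.6 4.8 4.6
   vertex 4.6 4.2 1.6
  endloop
 endfacet
 facet normal -0.403 0.806 -0.434
  outer loop
   vertex 1.8 4.0 2.0
   vertex 1.4 3.8 2.0
   vertex 0.6 4.8 4.6
  endloop
 endfacet
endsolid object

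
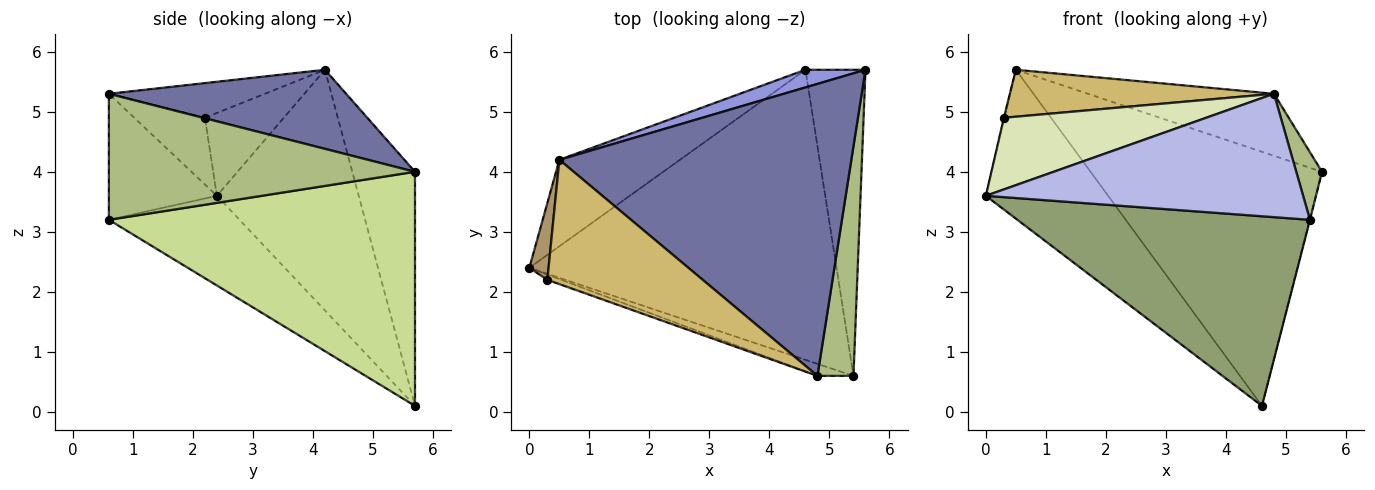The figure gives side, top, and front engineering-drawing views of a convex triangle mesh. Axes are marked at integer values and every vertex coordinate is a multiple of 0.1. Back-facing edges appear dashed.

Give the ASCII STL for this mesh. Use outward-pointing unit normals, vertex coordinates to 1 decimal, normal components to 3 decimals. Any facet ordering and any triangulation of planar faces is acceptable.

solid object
 facet normal 0.256 0.201 0.946
  outer loop
   vertex 0.5 4.2 5.7
   vertex 4.8 0.6 5.3
   vertex 5.6 5.7 4.0
  endloop
 endfacet
 facet normal -0.708 0.611 -0.355
  outer loop
   vertex 0.5 4.2 5.7
   vertex 4.6 5.7 0.1
   vertex 0.0 2.4 3.6
  endloop
 endfacet
 facet normal -0.261 0.963 0.067
  outer loop
   vertex 0.5 4.2 5.7
   vertex 5.6 5.7 4.0
   vertex 4.6 5.7 0.1
  endloop
 endfacet
 facet normal -0.321 -0.943 -0.092
  outer loop
   vertex 5.4 0.6 3.2
   vertex 4.8 0.6 5.3
   vertex 0.0 2.4 3.6
  endloop
 endfacet
 facet normal -0.237 -0.531 -0.813
  outer loop
   vertex 5.4 0.6 3.2
   vertex 0.0 2.4 3.6
   vertex 4.6 5.7 0.1
  endloop
 endfacet
 facet normal 0.958 -0.081 0.274
  outer loop
   vertex 5.4 0.6 3.2
   vertex 5.6 5.7 4.0
   vertex 4.8 0.6 5.3
  endloop
 endfacet
 facet normal 0.969 0.001 -0.248
  outer loop
   vertex 5.4 0.6 3.2
   vertex 4.6 5.7 0.1
   vertex 5.6 5.7 4.0
  endloop
 endfacet
 facet normal -0.329 -0.942 -0.069
  outer loop
   vertex 0.3 2.2 4.9
   vertex 0.0 2.4 3.6
   vertex 4.8 0.6 5.3
  endloop
 endfacet
 facet normal -0.974 0.007 0.226
  outer loop
   vertex 0.3 2.2 4.9
   vertex 0.5 4.2 5.7
   vertex 0.0 2.4 3.6
  endloop
 endfacet
 facet normal -0.204 -0.346 0.916
  outer loop
   vertex 0.3 2.2 4.9
   vertex 4.8 0.6 5.3
   vertex 0.5 4.2 5.7
  endloop
 endfacet
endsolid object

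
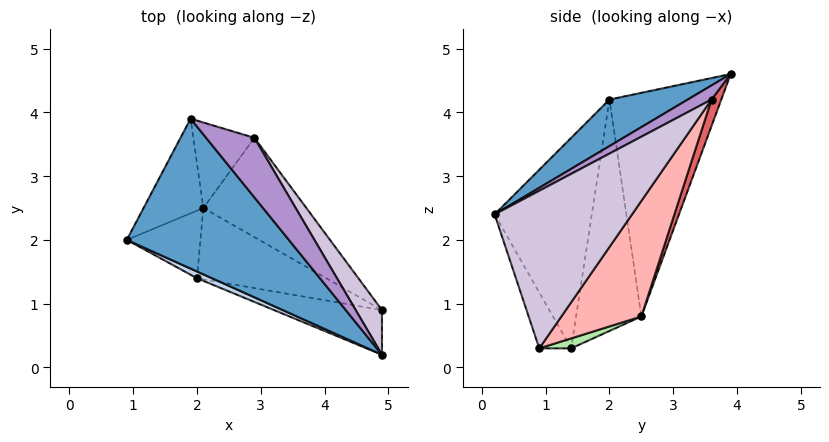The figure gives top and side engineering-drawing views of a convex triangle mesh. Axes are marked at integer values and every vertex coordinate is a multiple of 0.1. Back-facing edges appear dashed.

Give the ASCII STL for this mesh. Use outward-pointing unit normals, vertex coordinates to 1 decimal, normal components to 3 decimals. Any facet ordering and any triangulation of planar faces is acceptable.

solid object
 facet normal 0.261 -0.328 0.908
  outer loop
   vertex 1.9 3.9 4.6
   vertex 0.9 2.0 4.2
   vertex 4.9 0.2 2.4
  endloop
 endfacet
 facet normal -0.400 -0.916 0.028
  outer loop
   vertex 2.0 1.4 0.3
   vertex 4.9 0.2 2.4
   vertex 0.9 2.0 4.2
  endloop
 endfacet
 facet normal -0.161 -0.936 -0.312
  outer loop
   vertex 4.9 0.9 0.3
   vertex 4.9 0.2 2.4
   vertex 2.0 1.4 0.3
  endloop
 endfacet
 facet normal -0.842 0.490 -0.225
  outer loop
   vertex 2.1 2.5 0.8
   vertex 0.9 2.0 4.2
   vertex 1.9 3.9 4.6
  endloop
 endfacet
 facet normal -0.930 0.219 -0.296
  outer loop
   vertex 2.1 2.5 0.8
   vertex 2.0 1.4 0.3
   vertex 0.9 2.0 4.2
  endloop
 endfacet
 facet normal 0.070 0.407 -0.911
  outer loop
   vertex 2.1 2.5 0.8
   vertex 4.9 0.9 0.3
   vertex 2.0 1.4 0.3
  endloop
 endfacet
 facet normal 0.145 0.931 -0.335
  outer loop
   vertex 2.9 3.6 4.2
   vertex 2.1 2.5 0.8
   vertex 1.9 3.9 4.6
  endloop
 endfacet
 facet normal 0.411 0.834 -0.367
  outer loop
   vertex 2.9 3.6 4.2
   vertex 4.9 0.9 0.3
   vertex 2.1 2.5 0.8
  endloop
 endfacet
 facet normal 0.266 -0.324 0.908
  outer loop
   vertex 2.9 3.6 4.2
   vertex 1.9 3.9 4.6
   vertex 4.9 0.2 2.4
  endloop
 endfacet
 facet normal 0.885 0.442 0.147
  outer loop
   vertex 2.9 3.6 4.2
   vertex 4.9 0.2 2.4
   vertex 4.9 0.9 0.3
  endloop
 endfacet
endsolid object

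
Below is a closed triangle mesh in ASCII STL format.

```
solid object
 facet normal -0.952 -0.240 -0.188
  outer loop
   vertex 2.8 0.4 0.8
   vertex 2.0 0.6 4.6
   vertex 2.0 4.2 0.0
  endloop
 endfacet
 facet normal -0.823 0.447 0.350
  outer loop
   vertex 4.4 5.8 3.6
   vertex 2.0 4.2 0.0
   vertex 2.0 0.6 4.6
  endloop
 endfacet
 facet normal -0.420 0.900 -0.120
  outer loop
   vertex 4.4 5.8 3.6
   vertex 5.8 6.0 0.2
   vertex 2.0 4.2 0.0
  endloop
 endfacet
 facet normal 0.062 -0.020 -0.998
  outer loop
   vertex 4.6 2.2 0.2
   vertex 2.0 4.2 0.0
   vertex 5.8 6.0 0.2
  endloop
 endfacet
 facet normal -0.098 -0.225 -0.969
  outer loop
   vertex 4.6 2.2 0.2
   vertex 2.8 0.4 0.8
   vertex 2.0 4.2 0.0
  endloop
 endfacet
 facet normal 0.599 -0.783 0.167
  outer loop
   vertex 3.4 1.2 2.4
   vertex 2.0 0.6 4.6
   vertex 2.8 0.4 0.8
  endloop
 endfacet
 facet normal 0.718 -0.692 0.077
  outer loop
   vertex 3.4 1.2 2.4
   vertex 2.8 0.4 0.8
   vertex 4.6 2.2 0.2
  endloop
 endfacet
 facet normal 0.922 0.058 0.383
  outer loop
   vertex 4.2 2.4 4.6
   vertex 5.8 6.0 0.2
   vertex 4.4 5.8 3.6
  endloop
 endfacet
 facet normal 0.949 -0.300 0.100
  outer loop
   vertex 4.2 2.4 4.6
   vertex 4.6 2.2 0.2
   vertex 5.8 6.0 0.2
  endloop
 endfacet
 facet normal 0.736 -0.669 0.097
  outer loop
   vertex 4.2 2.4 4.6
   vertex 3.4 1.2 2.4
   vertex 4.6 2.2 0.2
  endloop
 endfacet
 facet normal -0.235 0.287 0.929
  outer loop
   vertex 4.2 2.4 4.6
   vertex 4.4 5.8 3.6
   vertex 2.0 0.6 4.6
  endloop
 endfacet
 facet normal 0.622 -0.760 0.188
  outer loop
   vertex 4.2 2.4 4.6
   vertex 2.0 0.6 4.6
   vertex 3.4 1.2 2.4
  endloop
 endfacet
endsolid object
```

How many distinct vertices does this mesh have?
8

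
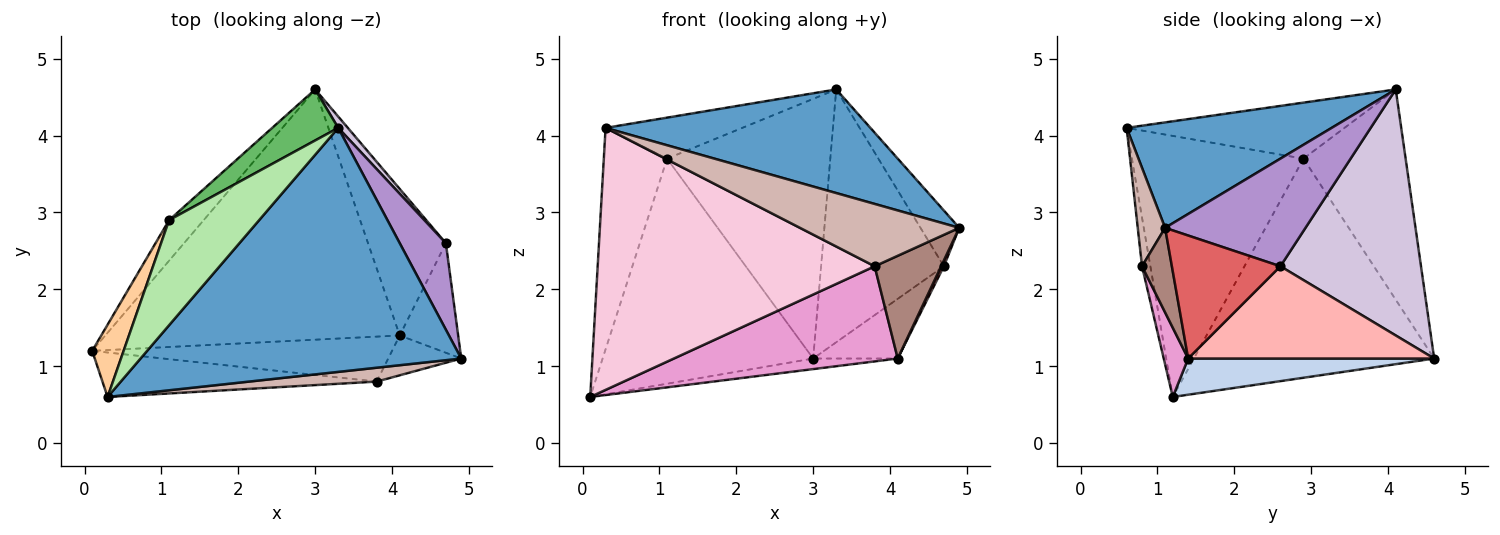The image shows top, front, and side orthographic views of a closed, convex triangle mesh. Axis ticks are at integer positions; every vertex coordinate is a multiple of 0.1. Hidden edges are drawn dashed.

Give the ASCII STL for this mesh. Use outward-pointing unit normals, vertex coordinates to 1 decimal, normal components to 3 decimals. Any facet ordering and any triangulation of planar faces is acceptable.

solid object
 facet normal 0.290 -0.374 0.881
  outer loop
   vertex 3.3 4.1 4.6
   vertex 0.3 0.6 4.1
   vertex 4.9 1.1 2.8
  endloop
 endfacet
 facet normal 0.122 0.042 -0.992
  outer loop
   vertex 4.1 1.4 1.1
   vertex 0.1 1.2 0.6
   vertex 3.0 4.6 1.1
  endloop
 endfacet
 facet normal -0.747 0.654 -0.118
  outer loop
   vertex 1.1 2.9 3.7
   vertex 3.0 4.6 1.1
   vertex 0.1 1.2 0.6
  endloop
 endfacet
 facet normal -0.932 0.344 0.112
  outer loop
   vertex 1.1 2.9 3.7
   vertex 0.1 1.2 0.6
   vertex 0.3 0.6 4.1
  endloop
 endfacet
 facet normal -0.523 0.836 0.164
  outer loop
   vertex 1.1 2.9 3.7
   vertex 3.3 4.1 4.6
   vertex 3.0 4.6 1.1
  endloop
 endfacet
 facet normal -0.501 0.315 0.806
  outer loop
   vertex 1.1 2.9 3.7
   vertex 0.3 0.6 4.1
   vertex 3.3 4.1 4.6
  endloop
 endfacet
 facet normal 0.903 -0.023 -0.429
  outer loop
   vertex 4.7 2.6 2.3
   vertex 4.9 1.1 2.8
   vertex 4.1 1.4 1.1
  endloop
 endfacet
 facet normal 0.739 0.254 -0.624
  outer loop
   vertex 4.7 2.6 2.3
   vertex 4.1 1.4 1.1
   vertex 3.0 4.6 1.1
  endloop
 endfacet
 facet normal 0.891 0.246 0.382
  outer loop
   vertex 4.7 2.6 2.3
   vertex 3.3 4.1 4.6
   vertex 4.9 1.1 2.8
  endloop
 endfacet
 facet normal 0.753 0.658 0.029
  outer loop
   vertex 4.7 2.6 2.3
   vertex 3.0 4.6 1.1
   vertex 3.3 4.1 4.6
  endloop
 endfacet
 facet normal 0.386 -0.860 -0.333
  outer loop
   vertex 3.8 0.8 2.3
   vertex 4.1 1.4 1.1
   vertex 4.9 1.1 2.8
  endloop
 endfacet
 facet normal 0.165 -0.963 0.214
  outer loop
   vertex 3.8 0.8 2.3
   vertex 4.9 1.1 2.8
   vertex 0.3 0.6 4.1
  endloop
 endfacet
 facet normal 0.098 -0.900 -0.425
  outer loop
   vertex 3.8 0.8 2.3
   vertex 0.1 1.2 0.6
   vertex 4.1 1.4 1.1
  endloop
 endfacet
 facet normal -0.030 -0.985 -0.167
  outer loop
   vertex 3.8 0.8 2.3
   vertex 0.3 0.6 4.1
   vertex 0.1 1.2 0.6
  endloop
 endfacet
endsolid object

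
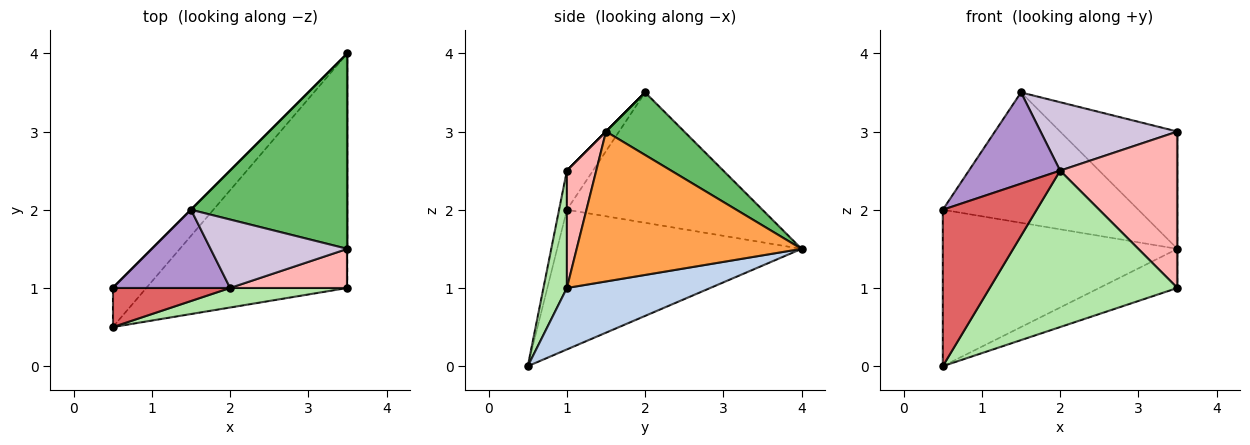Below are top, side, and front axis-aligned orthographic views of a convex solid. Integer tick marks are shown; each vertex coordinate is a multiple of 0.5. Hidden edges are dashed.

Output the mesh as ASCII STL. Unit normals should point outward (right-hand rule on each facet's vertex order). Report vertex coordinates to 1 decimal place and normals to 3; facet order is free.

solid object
 facet normal -0.711 0.682 -0.171
  outer loop
   vertex 0.5 0.5 0.0
   vertex 0.5 1.0 2.0
   vertex 3.5 4.0 1.5
  endloop
 endfacet
 facet normal 0.289 0.157 -0.944
  outer loop
   vertex 0.5 0.5 0.0
   vertex 3.5 4.0 1.5
   vertex 3.5 1.0 1.0
  endloop
 endfacet
 facet normal 1.000 0.000 0.000
  outer loop
   vertex 3.5 1.5 3.0
   vertex 3.5 1.0 1.0
   vertex 3.5 4.0 1.5
  endloop
 endfacet
 facet normal -0.707 0.707 0.000
  outer loop
   vertex 1.5 2.0 3.5
   vertex 3.5 4.0 1.5
   vertex 0.5 1.0 2.0
  endloop
 endfacet
 facet normal 0.324 0.487 0.811
  outer loop
   vertex 1.5 2.0 3.5
   vertex 3.5 1.5 3.0
   vertex 3.5 4.0 1.5
  endloop
 endfacet
 facet normal 0.123 -0.985 0.123
  outer loop
   vertex 2.0 1.0 2.5
   vertex 0.5 0.5 0.0
   vertex 3.5 1.0 1.0
  endloop
 endfacet
 facet normal -0.081 -0.967 0.242
  outer loop
   vertex 2.0 1.0 2.5
   vertex 0.5 1.0 2.0
   vertex 0.5 0.5 0.0
  endloop
 endfacet
 facet normal 0.236 -0.943 0.236
  outer loop
   vertex 2.0 1.0 2.5
   vertex 3.5 1.0 1.0
   vertex 3.5 1.5 3.0
  endloop
 endfacet
 facet normal -0.212 -0.742 0.636
  outer loop
   vertex 2.0 1.0 2.5
   vertex 1.5 2.0 3.5
   vertex 0.5 1.0 2.0
  endloop
 endfacet
 facet normal 0.000 -0.707 0.707
  outer loop
   vertex 2.0 1.0 2.5
   vertex 3.5 1.5 3.0
   vertex 1.5 2.0 3.5
  endloop
 endfacet
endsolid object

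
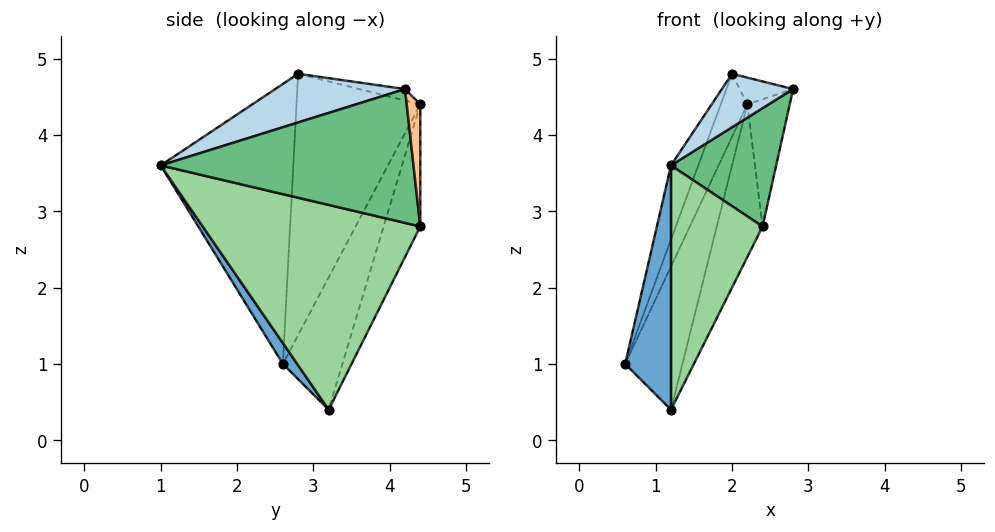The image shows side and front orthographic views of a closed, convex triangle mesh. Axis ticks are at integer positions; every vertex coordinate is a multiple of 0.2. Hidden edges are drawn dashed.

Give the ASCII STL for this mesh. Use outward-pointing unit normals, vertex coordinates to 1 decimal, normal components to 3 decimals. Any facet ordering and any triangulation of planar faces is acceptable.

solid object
 facet normal 0.249 -0.798 -0.549
  outer loop
   vertex 1.2 3.2 0.4
   vertex 1.2 1.0 3.6
   vertex 0.6 2.6 1.0
  endloop
 endfacet
 facet normal -0.721 0.693 -0.028
  outer loop
   vertex 2.2 4.4 4.4
   vertex 1.2 3.2 0.4
   vertex 0.6 2.6 1.0
  endloop
 endfacet
 facet normal 0.868 -0.477 0.136
  outer loop
   vertex 2.0 2.8 4.8
   vertex 1.2 1.0 3.6
   vertex 2.8 4.2 4.6
  endloop
 endfacet
 facet normal -0.225 0.263 0.938
  outer loop
   vertex 2.0 2.8 4.8
   vertex 2.8 4.2 4.6
   vertex 2.2 4.4 4.4
  endloop
 endfacet
 facet normal -0.924 0.190 0.331
  outer loop
   vertex 2.0 2.8 4.8
   vertex 0.6 2.6 1.0
   vertex 1.2 1.0 3.6
  endloop
 endfacet
 facet normal -0.923 0.198 0.330
  outer loop
   vertex 2.0 2.8 4.8
   vertex 2.2 4.4 4.4
   vertex 0.6 2.6 1.0
  endloop
 endfacet
 facet normal 0.305 0.952 0.038
  outer loop
   vertex 2.4 4.4 2.8
   vertex 2.2 4.4 4.4
   vertex 2.8 4.2 4.6
  endloop
 endfacet
 facet normal -0.623 0.778 -0.078
  outer loop
   vertex 2.4 4.4 2.8
   vertex 1.2 3.2 0.4
   vertex 2.2 4.4 4.4
  endloop
 endfacet
 facet normal 0.896 -0.373 -0.241
  outer loop
   vertex 2.4 4.4 2.8
   vertex 2.8 4.2 4.6
   vertex 1.2 1.0 3.6
  endloop
 endfacet
 facet normal 0.890 -0.375 -0.258
  outer loop
   vertex 2.4 4.4 2.8
   vertex 1.2 1.0 3.6
   vertex 1.2 3.2 0.4
  endloop
 endfacet
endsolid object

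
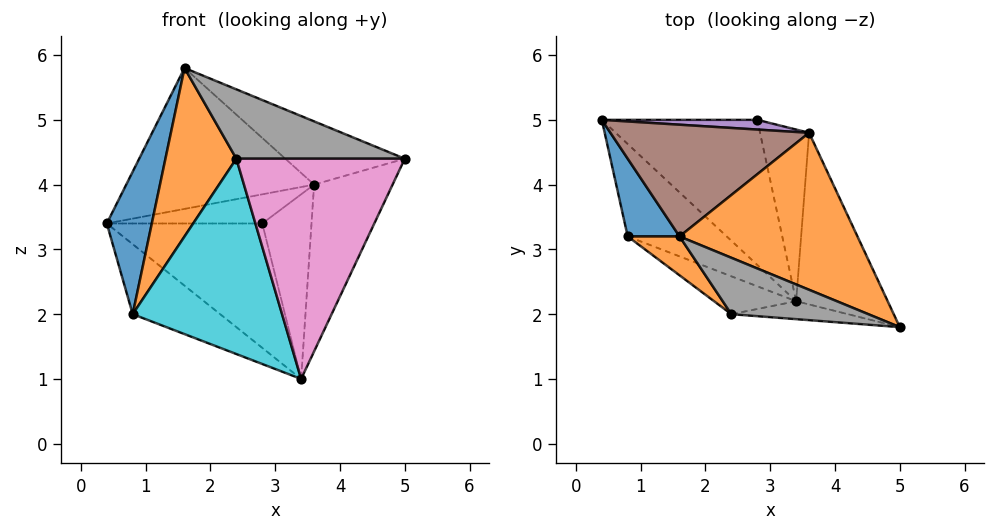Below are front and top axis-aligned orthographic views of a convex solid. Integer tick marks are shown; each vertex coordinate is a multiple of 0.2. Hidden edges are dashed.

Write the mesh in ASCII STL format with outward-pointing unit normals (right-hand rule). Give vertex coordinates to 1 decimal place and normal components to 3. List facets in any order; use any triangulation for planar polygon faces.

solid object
 facet normal 0.000 0.651 -0.759
  outer loop
   vertex 3.4 2.2 1.0
   vertex 0.4 5.0 3.4
   vertex 2.8 5.0 3.4
  endloop
 endfacet
 facet normal 0.472 0.329 0.818
  outer loop
   vertex 3.6 4.8 4.0
   vertex 1.6 3.2 5.8
   vertex 5.0 1.8 4.4
  endloop
 endfacet
 facet normal 0.862 0.354 -0.364
  outer loop
   vertex 3.6 4.8 4.0
   vertex 5.0 1.8 4.4
   vertex 3.4 2.2 1.0
  endloop
 endfacet
 facet normal 0.570 0.602 -0.559
  outer loop
   vertex 3.6 4.8 4.0
   vertex 3.4 2.2 1.0
   vertex 2.8 5.0 3.4
  endloop
 endfacet
 facet normal 0.000 0.949 0.316
  outer loop
   vertex 3.6 4.8 4.0
   vertex 2.8 5.0 3.4
   vertex 0.4 5.0 3.4
  endloop
 endfacet
 facet normal -0.067 0.782 0.620
  outer loop
   vertex 3.6 4.8 4.0
   vertex 0.4 5.0 3.4
   vertex 1.6 3.2 5.8
  endloop
 endfacet
 facet normal -0.076 -0.994 -0.081
  outer loop
   vertex 2.4 2.0 4.4
   vertex 3.4 2.2 1.0
   vertex 5.0 1.8 4.4
  endloop
 endfacet
 facet normal -0.060 -0.774 0.630
  outer loop
   vertex 2.4 2.0 4.4
   vertex 5.0 1.8 4.4
   vertex 1.6 3.2 5.8
  endloop
 endfacet
 facet normal -0.074 0.602 -0.795
  outer loop
   vertex 0.8 3.2 2.0
   vertex 0.4 5.0 3.4
   vertex 3.4 2.2 1.0
  endloop
 endfacet
 facet normal -0.411 -0.895 -0.174
  outer loop
   vertex 0.8 3.2 2.0
   vertex 3.4 2.2 1.0
   vertex 2.4 2.0 4.4
  endloop
 endfacet
 facet normal -0.915 -0.353 0.193
  outer loop
   vertex 0.8 3.2 2.0
   vertex 1.6 3.2 5.8
   vertex 0.4 5.0 3.4
  endloop
 endfacet
 facet normal -0.730 -0.666 0.154
  outer loop
   vertex 0.8 3.2 2.0
   vertex 2.4 2.0 4.4
   vertex 1.6 3.2 5.8
  endloop
 endfacet
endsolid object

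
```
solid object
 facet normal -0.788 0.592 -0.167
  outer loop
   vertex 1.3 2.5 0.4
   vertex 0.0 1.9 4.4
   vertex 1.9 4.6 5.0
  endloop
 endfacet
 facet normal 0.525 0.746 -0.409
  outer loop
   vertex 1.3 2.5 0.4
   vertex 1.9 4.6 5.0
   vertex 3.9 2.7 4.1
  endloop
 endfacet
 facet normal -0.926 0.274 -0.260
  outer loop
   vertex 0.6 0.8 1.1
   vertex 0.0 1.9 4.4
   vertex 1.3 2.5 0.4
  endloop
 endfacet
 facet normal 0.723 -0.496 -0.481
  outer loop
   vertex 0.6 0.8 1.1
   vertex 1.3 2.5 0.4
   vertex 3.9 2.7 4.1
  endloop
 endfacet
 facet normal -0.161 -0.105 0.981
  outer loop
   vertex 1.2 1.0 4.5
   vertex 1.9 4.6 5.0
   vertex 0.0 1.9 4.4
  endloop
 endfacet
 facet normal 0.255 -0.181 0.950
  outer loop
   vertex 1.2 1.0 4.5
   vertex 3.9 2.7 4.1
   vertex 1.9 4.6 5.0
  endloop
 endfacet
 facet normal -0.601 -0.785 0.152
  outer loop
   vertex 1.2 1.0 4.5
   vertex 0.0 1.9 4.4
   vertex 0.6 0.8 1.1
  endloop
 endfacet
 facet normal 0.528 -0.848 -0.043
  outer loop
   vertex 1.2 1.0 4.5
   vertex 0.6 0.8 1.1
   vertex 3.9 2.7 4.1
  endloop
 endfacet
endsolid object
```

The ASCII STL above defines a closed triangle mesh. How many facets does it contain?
8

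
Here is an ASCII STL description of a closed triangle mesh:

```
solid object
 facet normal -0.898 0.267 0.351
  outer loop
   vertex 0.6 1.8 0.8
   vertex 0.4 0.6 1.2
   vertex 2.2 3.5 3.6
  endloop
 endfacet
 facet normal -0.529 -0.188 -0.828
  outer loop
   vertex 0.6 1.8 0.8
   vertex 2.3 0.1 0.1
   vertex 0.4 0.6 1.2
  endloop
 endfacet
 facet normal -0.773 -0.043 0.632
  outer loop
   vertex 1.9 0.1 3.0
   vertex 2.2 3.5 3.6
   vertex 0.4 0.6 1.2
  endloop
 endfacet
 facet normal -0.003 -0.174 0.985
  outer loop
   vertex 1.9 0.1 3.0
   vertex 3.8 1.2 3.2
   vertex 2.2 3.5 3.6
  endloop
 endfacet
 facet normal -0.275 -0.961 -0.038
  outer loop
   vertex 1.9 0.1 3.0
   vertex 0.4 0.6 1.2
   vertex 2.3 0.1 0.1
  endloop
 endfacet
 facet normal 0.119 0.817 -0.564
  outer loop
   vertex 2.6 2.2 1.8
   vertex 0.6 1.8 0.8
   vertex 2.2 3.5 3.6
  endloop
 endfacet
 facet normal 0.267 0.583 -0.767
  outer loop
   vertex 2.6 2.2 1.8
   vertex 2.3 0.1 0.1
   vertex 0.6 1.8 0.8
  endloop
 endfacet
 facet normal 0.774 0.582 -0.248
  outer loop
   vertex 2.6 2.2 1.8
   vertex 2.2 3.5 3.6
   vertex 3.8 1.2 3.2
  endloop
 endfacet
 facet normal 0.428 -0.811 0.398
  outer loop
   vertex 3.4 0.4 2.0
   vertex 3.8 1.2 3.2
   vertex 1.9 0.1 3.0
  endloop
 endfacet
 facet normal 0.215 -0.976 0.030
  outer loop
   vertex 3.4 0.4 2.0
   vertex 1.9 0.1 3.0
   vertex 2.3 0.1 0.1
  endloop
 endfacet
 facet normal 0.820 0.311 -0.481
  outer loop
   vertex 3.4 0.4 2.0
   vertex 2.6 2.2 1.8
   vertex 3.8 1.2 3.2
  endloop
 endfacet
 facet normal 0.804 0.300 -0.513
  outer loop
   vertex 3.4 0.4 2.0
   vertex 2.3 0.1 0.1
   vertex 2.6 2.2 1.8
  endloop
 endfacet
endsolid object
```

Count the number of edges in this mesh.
18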